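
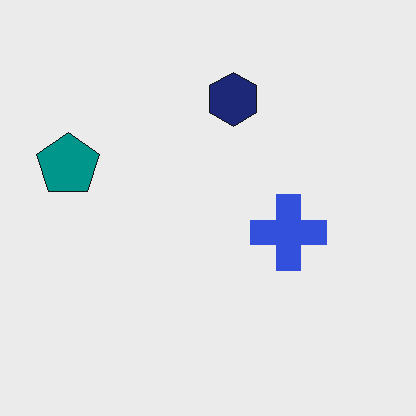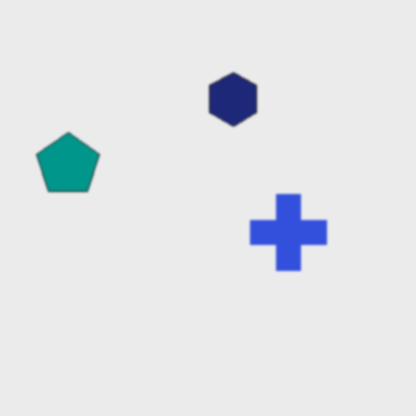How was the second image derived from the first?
The second image is the first given a subtle gaussian blur.

Shape edges and outlines are uniformly softened across the whole image.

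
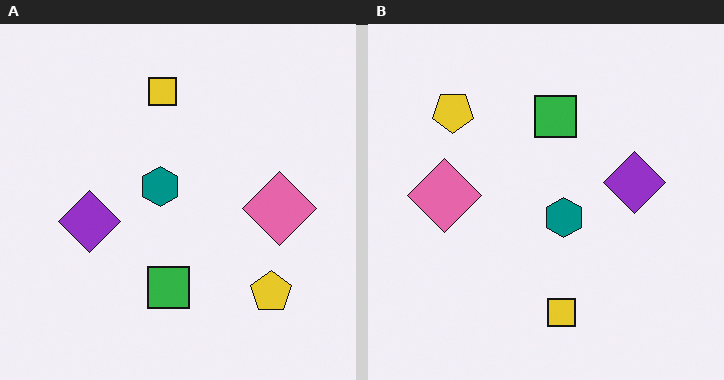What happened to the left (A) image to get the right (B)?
The image was rotated 180°.

The yellow pentagon sits in the bottom-right of the left (A) image and the top-left of the right (B) — consistent with a whole-image 180° rotation.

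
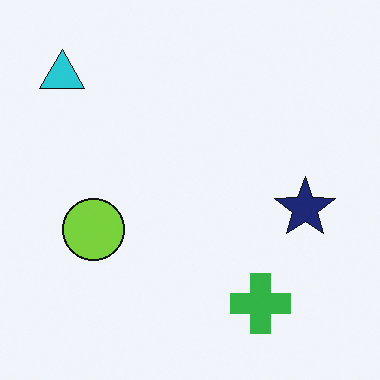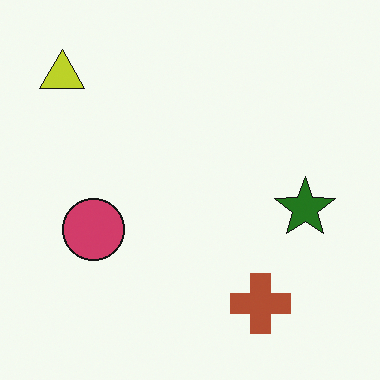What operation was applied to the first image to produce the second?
The second image is the first hue-shifted through roughly half the color wheel.

Every shape's color has rotated by the same amount around the hue wheel — a uniform hue shift.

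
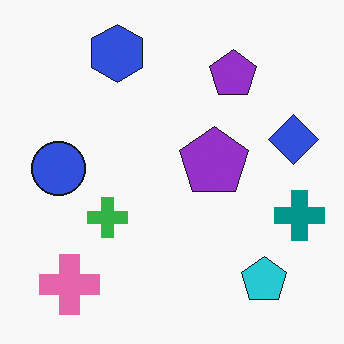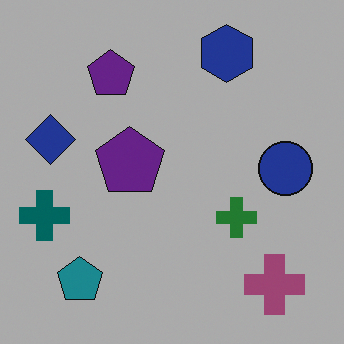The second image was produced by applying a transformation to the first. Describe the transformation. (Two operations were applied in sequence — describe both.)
This is the original image flipped horizontally (left ↔ right), then substantially darkened.

The teal cross is in the right of the first image and the left of the second — shapes on opposite sides of the vertical midline have swapped in a mirror flip. Every pixel — background and shapes alike — is uniformly darkened.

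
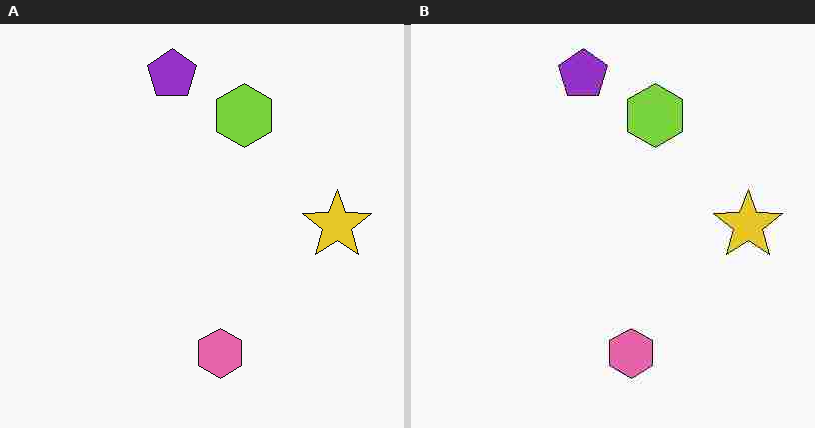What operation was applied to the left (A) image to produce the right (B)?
The right (B) image is the left (A) heavily JPEG-compressed with obvious blocking artifacts.

Blocky 8×8 compression artifacts appear around shape edges and the flat background shows ringing — characteristic JPEG degradation.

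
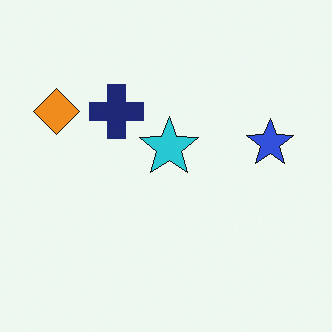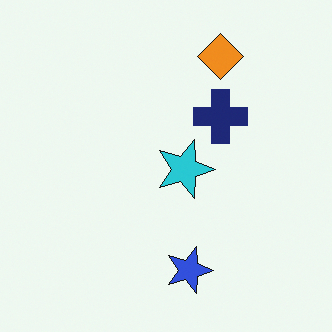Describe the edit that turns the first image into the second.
The transformation is: rotated 90° clockwise.

The orange diamond sits in the left of the first image and the top of the second — consistent with a whole-image 90° clockwise rotation.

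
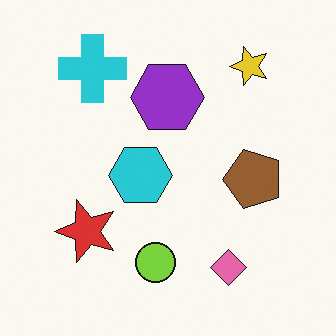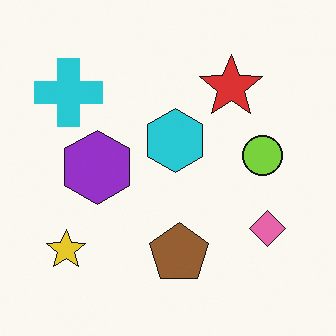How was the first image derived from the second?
This is the original image transposed (reflected across the top-left ↔ bottom-right diagonal).

Shapes have swapped their row and column positions — what was in the top-right is now in the bottom-left — a diagonal reflection.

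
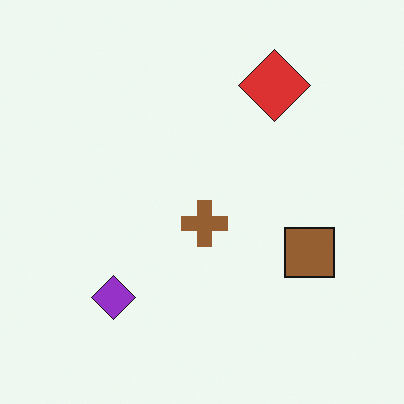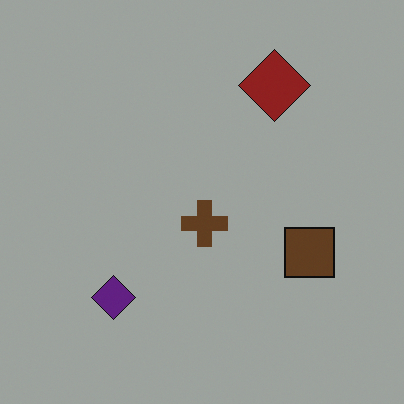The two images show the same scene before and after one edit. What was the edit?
The transformation is: substantially darkened.

Every pixel — background and shapes alike — is uniformly darkened.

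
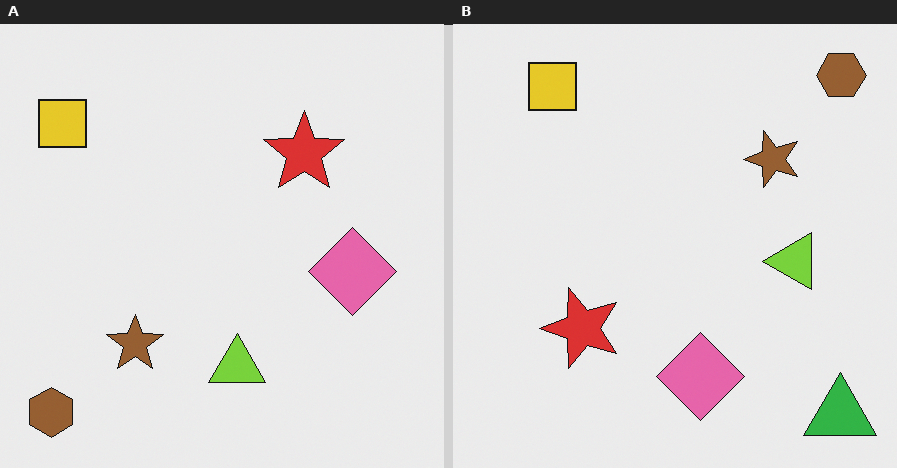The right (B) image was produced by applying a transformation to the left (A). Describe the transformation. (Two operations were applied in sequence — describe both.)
It was transposed (reflected across the top-left ↔ bottom-right diagonal), then overlaid with an additional green triangle.

Shapes have swapped their row and column positions — what was in the top-right is now in the bottom-left — a diagonal reflection. A green triangle appears in the right (B) image that is absent from the left (A).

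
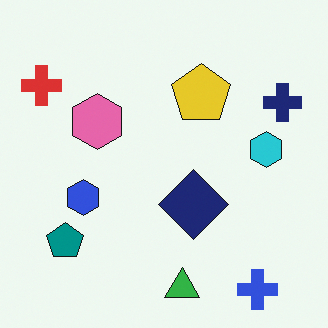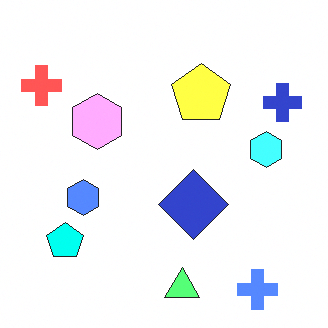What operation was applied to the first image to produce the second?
The image was noticeably brightened.

Every pixel — background and shapes alike — is uniformly brightened.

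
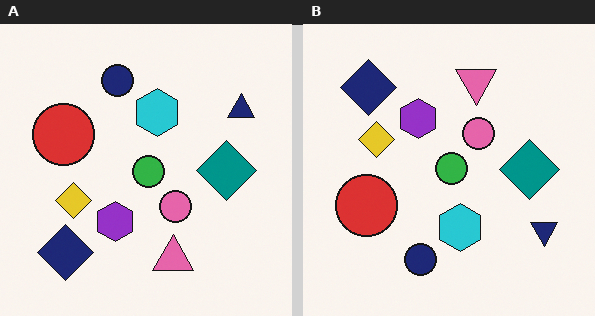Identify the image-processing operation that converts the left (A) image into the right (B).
This is the original image flipped vertically (top ↔ bottom).

The navy circle is in the top of the left (A) image and the bottom of the right (B) — shapes on opposite sides of the horizontal midline have swapped in a mirror flip.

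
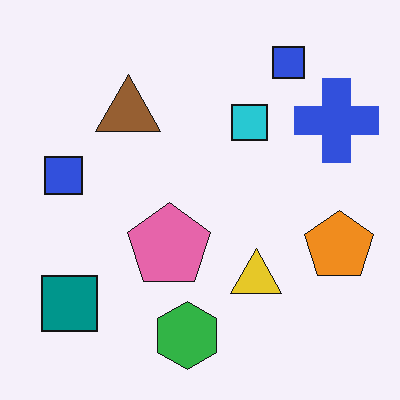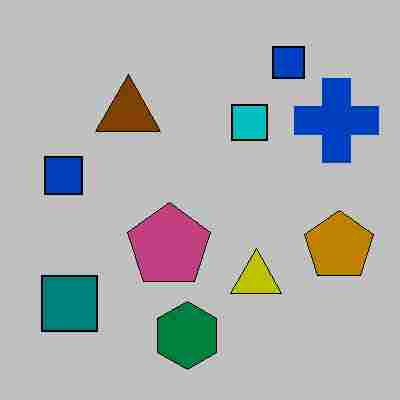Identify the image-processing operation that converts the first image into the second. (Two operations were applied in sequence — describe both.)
It was heavily posterized to just a handful of flat colors, then heavily JPEG-compressed with obvious blocking artifacts.

Each flat color has snapped to a coarser quantized level — most visibly, the near-white background has dropped to a flat grey. Blocky 8×8 compression artifacts appear around shape edges and the flat background shows ringing — characteristic JPEG degradation.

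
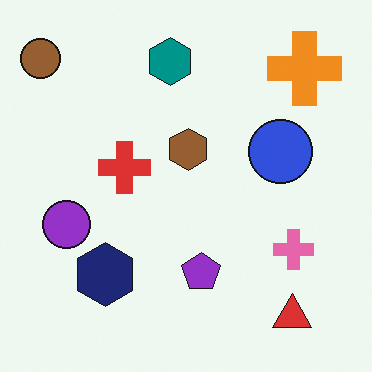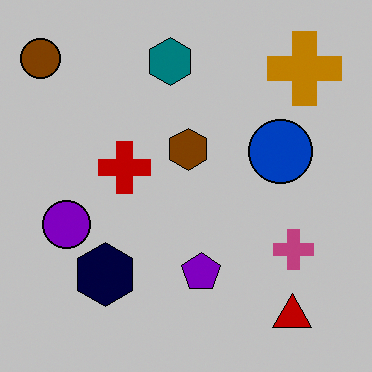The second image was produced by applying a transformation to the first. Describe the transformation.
It was heavily posterized to just a handful of flat colors.

Each flat color has snapped to a coarser quantized level — most visibly, the near-white background has dropped to a flat grey.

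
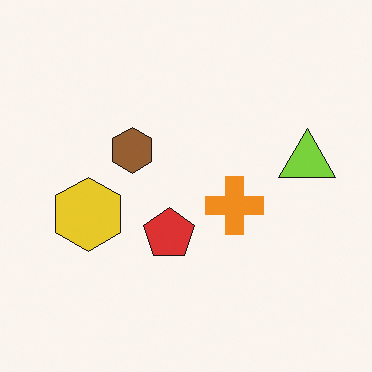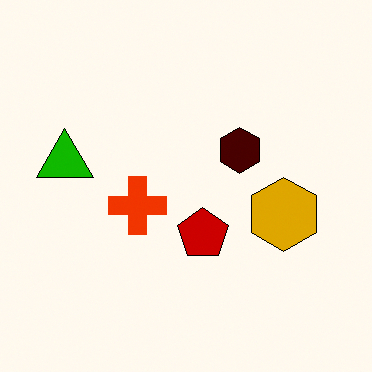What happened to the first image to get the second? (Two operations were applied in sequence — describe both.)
Flipped horizontally (left ↔ right), then given much higher contrast.

The lime triangle is in the right of the first image and the left of the second — shapes on opposite sides of the vertical midline have swapped in a mirror flip. Tones are pushed away from mid-grey across the whole image — a global contrast change.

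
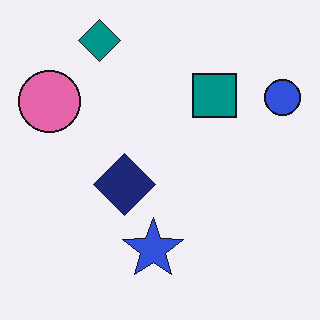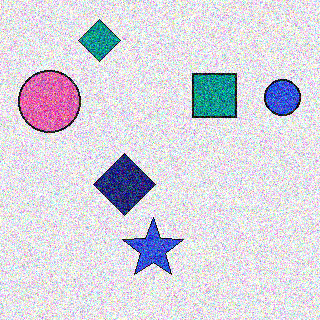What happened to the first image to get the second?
The transformation is: degraded with heavy additive noise.

Random speckle covers the whole image, including the flat background.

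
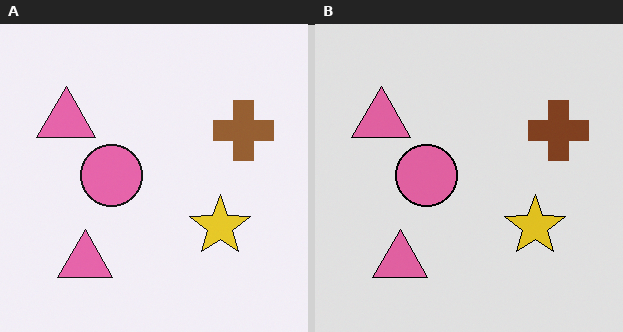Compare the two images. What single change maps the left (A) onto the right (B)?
This is the original image moderately posterized.

Each flat color has snapped to a coarser quantized level — most visibly, the near-white background has dropped to a flat grey.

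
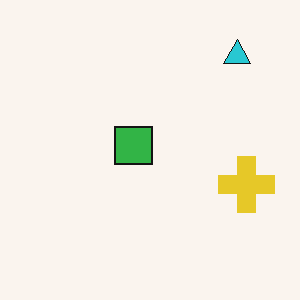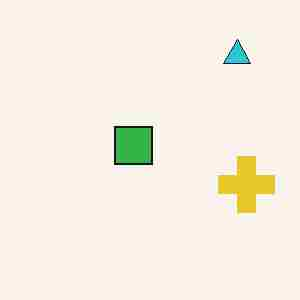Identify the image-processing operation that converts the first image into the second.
The transformation is: heavily JPEG-compressed with obvious blocking artifacts.

Blocky 8×8 compression artifacts appear around shape edges and the flat background shows ringing — characteristic JPEG degradation.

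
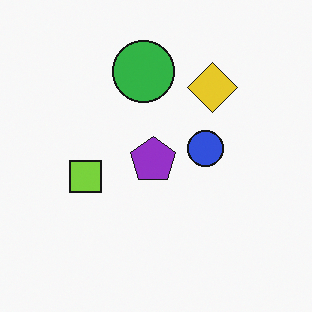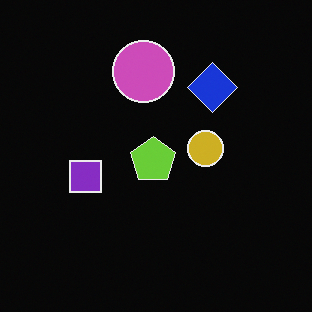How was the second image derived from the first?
The image was color-inverted (negative).

The light background has become dark and every shape's color is its complement — a photographic negative.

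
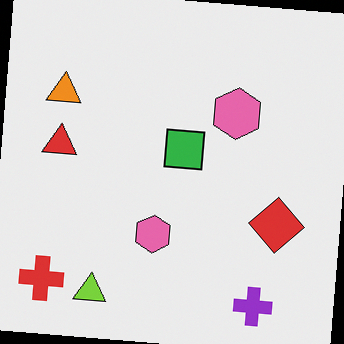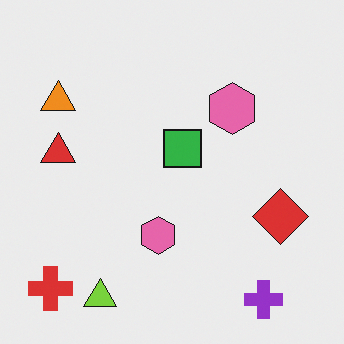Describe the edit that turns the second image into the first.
The image was rotated clockwise by a few degrees.

Every shape is tilted by the same angle and the image corners show triangular fill wedges — a whole-image rotation by a non-right angle.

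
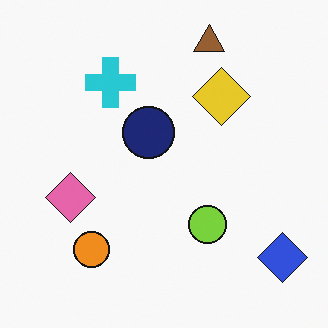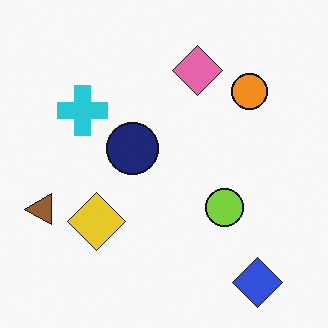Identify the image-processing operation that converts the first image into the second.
Transposed (reflected across the top-left ↔ bottom-right diagonal).

Shapes have swapped their row and column positions — what was in the top-right is now in the bottom-left — a diagonal reflection.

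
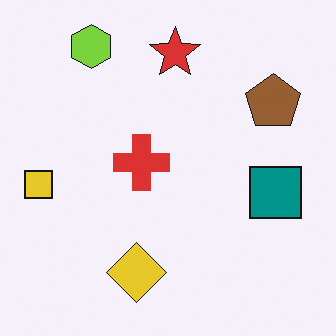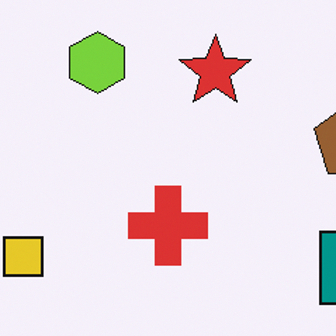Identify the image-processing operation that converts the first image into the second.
It was cropped slightly and scaled back up.

The visible shapes are larger and the field of view is narrower; shapes near the original edges may be partly or wholly outside the frame — a crop-and-rescale.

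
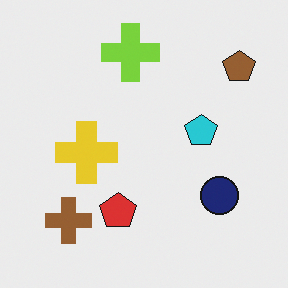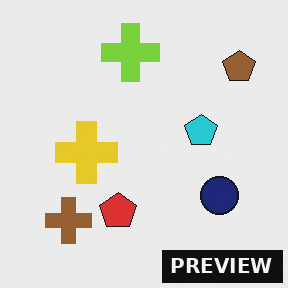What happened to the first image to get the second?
It was watermarked with the text "PREVIEW" in the lower-right corner.

A dark label reading "PREVIEW" appears in the lower-right corner.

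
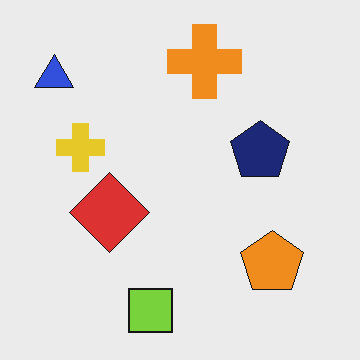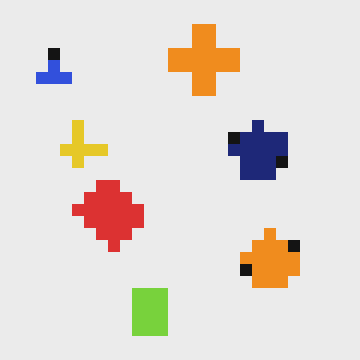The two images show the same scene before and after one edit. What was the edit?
The image was heavily pixelated into large blocks.

Shapes are reduced to large square blocks; fine edges and outlines are lost — a downscale-then-upscale (mosaic) effect.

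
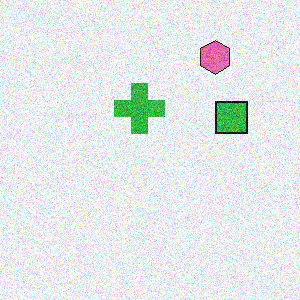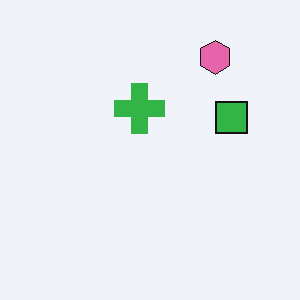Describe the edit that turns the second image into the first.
Degraded with visible gaussian noise.

Random speckle covers the whole image, including the flat background.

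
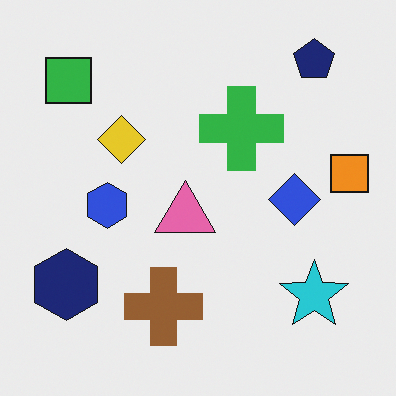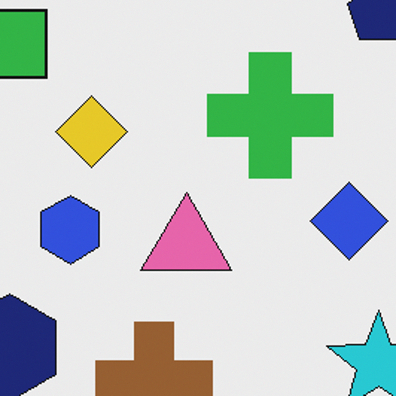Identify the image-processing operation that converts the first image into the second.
The image was cropped slightly and scaled back up.

The visible shapes are larger and the field of view is narrower; shapes near the original edges may be partly or wholly outside the frame — a crop-and-rescale.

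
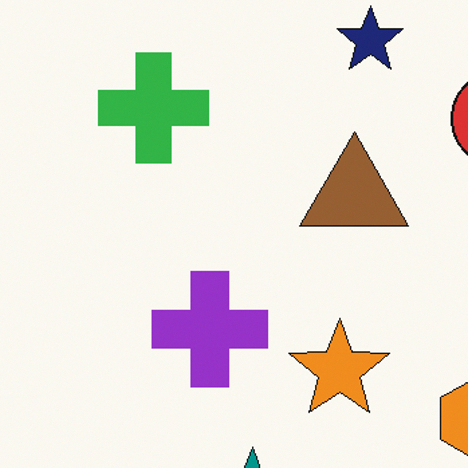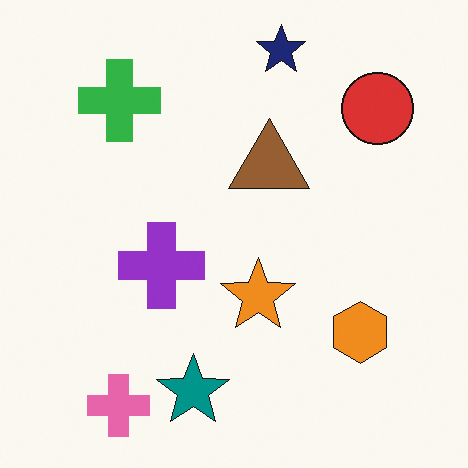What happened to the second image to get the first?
Cropped slightly and scaled back up.

The visible shapes are larger and the field of view is narrower; shapes near the original edges may be partly or wholly outside the frame — a crop-and-rescale.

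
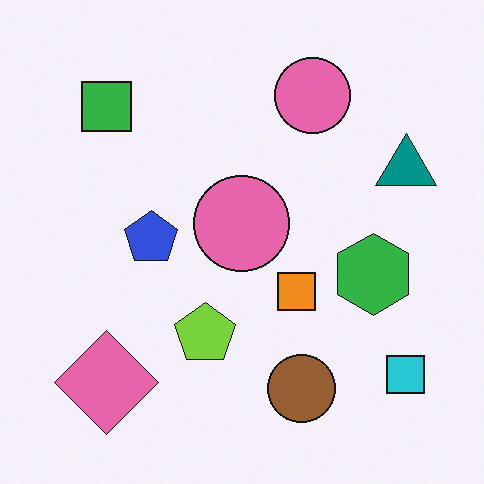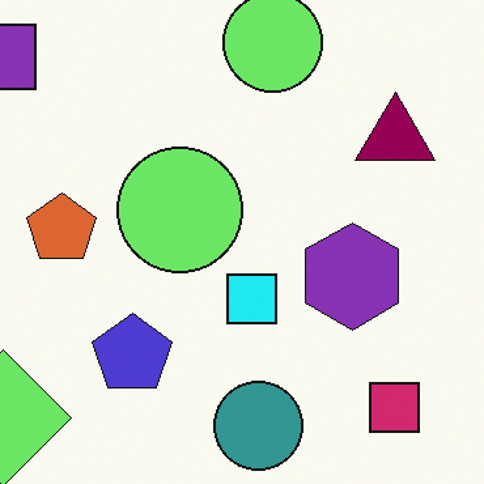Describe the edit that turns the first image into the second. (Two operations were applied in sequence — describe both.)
The image was hue-shifted by a moderate amount, then cropped to a modestly smaller region and rescaled.

Every shape's color has rotated by the same amount around the hue wheel — a uniform hue shift. The visible shapes are larger and the field of view is narrower; shapes near the original edges may be partly or wholly outside the frame — a crop-and-rescale.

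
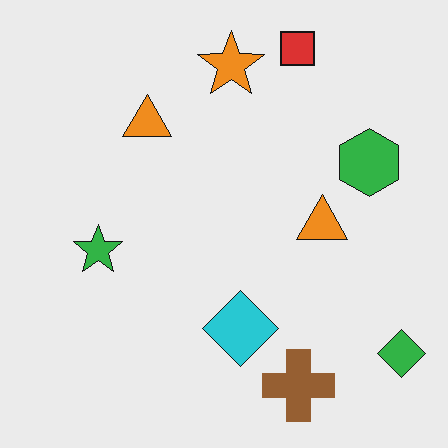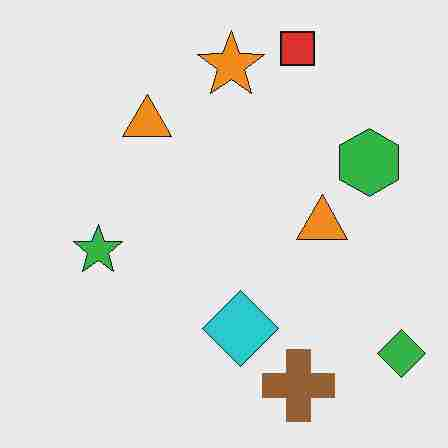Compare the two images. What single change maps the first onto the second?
This is the original image degraded with heavy JPEG compression.

Blocky 8×8 compression artifacts appear around shape edges and the flat background shows ringing — characteristic JPEG degradation.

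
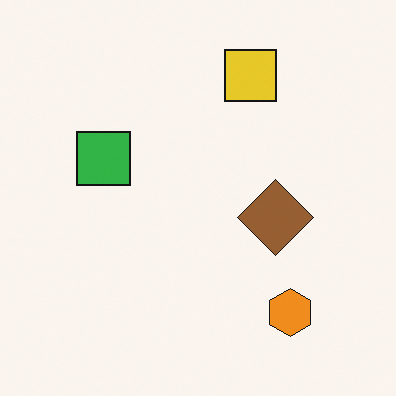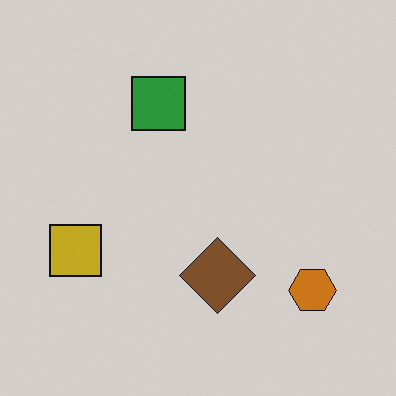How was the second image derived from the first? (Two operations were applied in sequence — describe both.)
The transformation is: darkened a little, then transposed (reflected across the top-left ↔ bottom-right diagonal).

Every pixel — background and shapes alike — is uniformly darkened. Shapes have swapped their row and column positions — what was in the top-right is now in the bottom-left — a diagonal reflection.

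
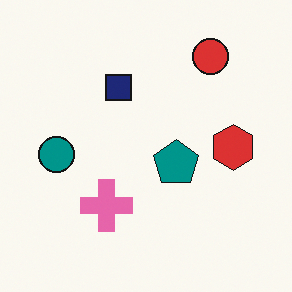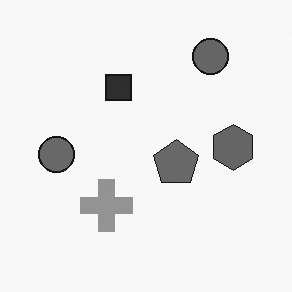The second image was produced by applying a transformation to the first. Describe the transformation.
The transformation is: converted to grayscale.

All color is removed — every shape is now a shade of grey.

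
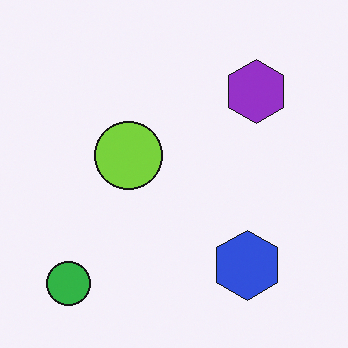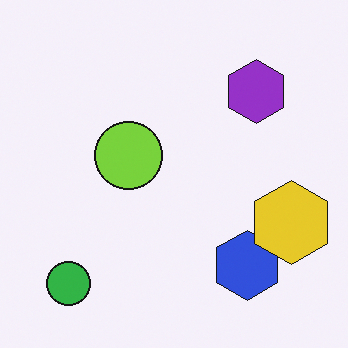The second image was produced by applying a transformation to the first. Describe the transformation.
The transformation is: overlaid with an additional yellow hexagon.

A yellow hexagon appears in the second image that is absent from the first.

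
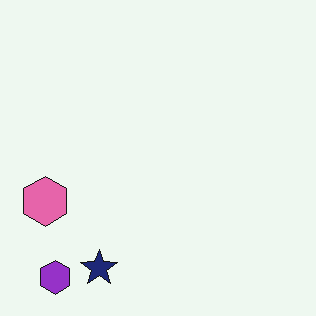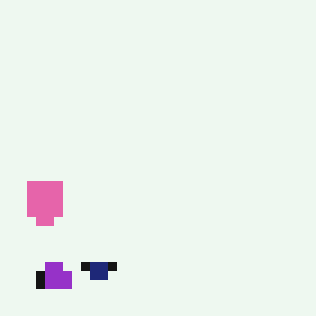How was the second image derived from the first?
The transformation is: heavily pixelated into large blocks.

Shapes are reduced to large square blocks; fine edges and outlines are lost — a downscale-then-upscale (mosaic) effect.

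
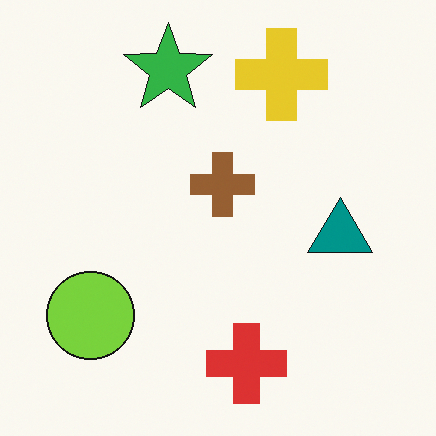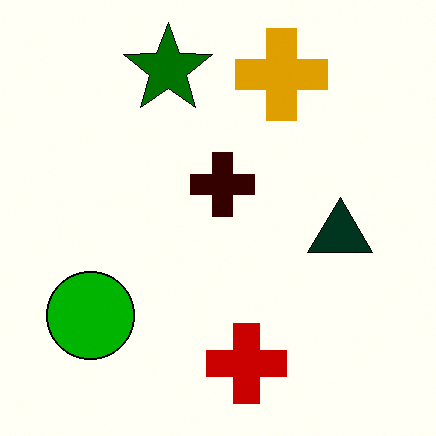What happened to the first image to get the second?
The image was boosted in contrast.

Tones are pushed away from mid-grey across the whole image — a global contrast change.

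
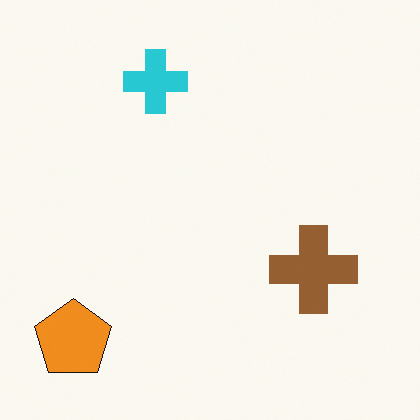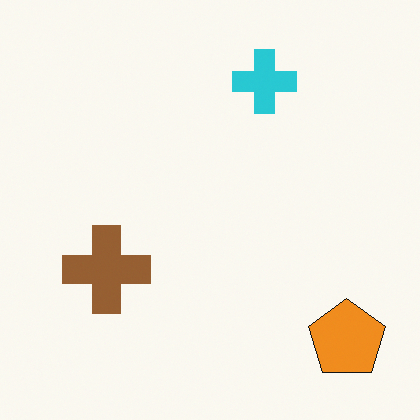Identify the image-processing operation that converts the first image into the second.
It was flipped horizontally (left ↔ right).

The orange pentagon is in the bottom-left of the first image and the bottom-right of the second — shapes on opposite sides of the vertical midline have swapped in a mirror flip.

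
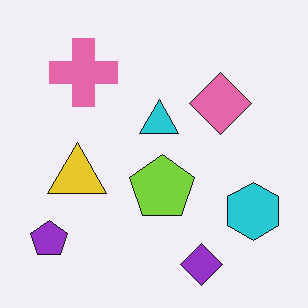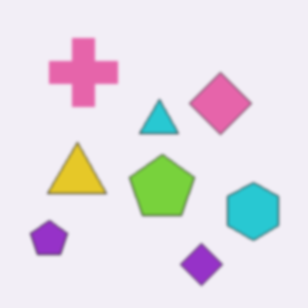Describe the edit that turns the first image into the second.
It was lightly blurred.

Shape edges and outlines are uniformly softened across the whole image.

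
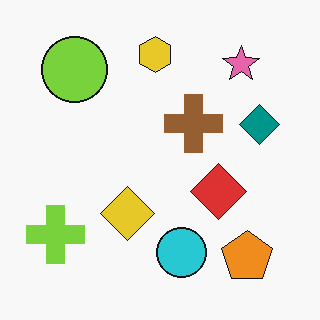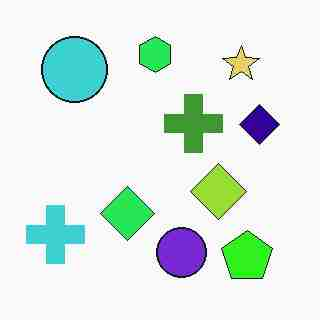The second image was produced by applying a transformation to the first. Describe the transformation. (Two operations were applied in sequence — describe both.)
Hue-shifted through roughly a third of the color wheel, then degraded with heavy JPEG compression.

Every shape's color has rotated by the same amount around the hue wheel — a uniform hue shift. Blocky 8×8 compression artifacts appear around shape edges and the flat background shows ringing — characteristic JPEG degradation.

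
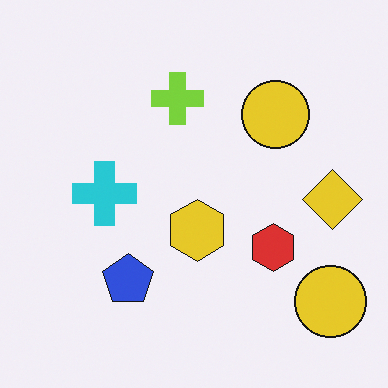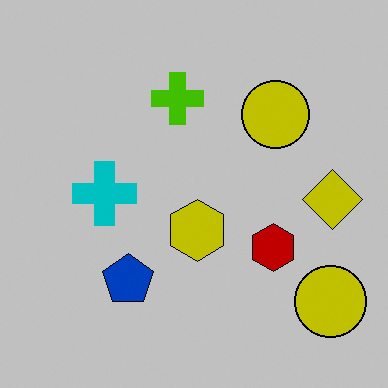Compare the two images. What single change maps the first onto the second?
It was heavily posterized to just a handful of flat colors.

Each flat color has snapped to a coarser quantized level — most visibly, the near-white background has dropped to a flat grey.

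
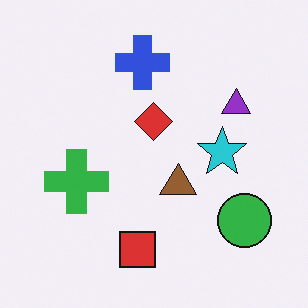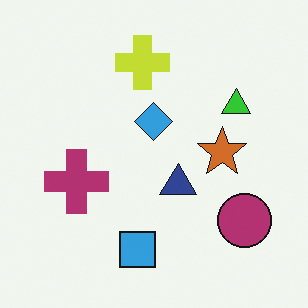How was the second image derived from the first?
The image was hue-shifted by a large amount.

Every shape's color has rotated by the same amount around the hue wheel — a uniform hue shift.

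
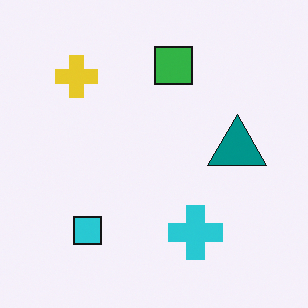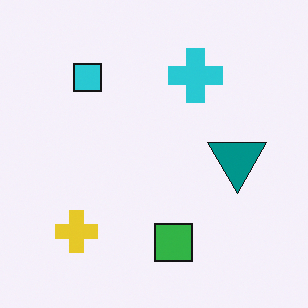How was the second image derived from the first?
The second image is the first flipped vertically (top ↔ bottom).

The green square is in the top of the first image and the bottom of the second — shapes on opposite sides of the horizontal midline have swapped in a mirror flip.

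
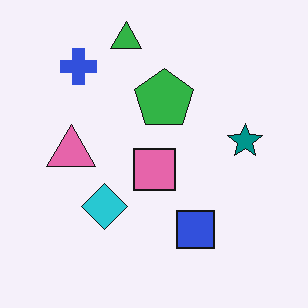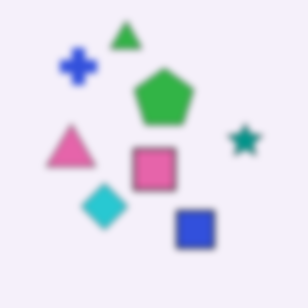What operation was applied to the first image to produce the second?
Moderately blurred.

Shape edges and outlines are uniformly softened across the whole image.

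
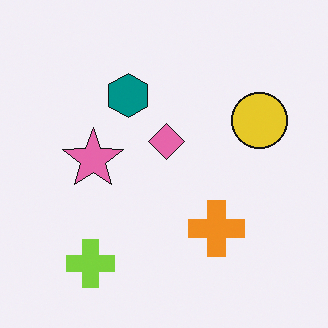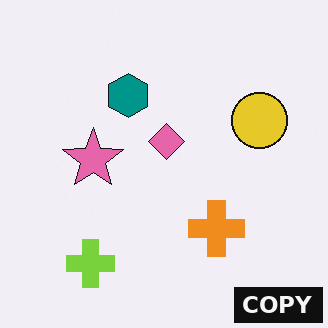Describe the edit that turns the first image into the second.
The transformation is: watermarked with the text "COPY" in the lower-right corner.

A dark label reading "COPY" appears in the lower-right corner.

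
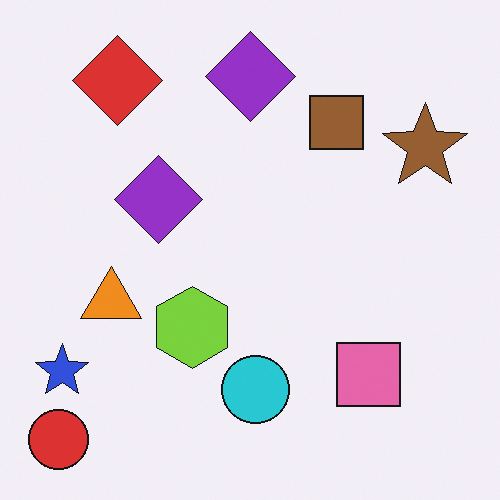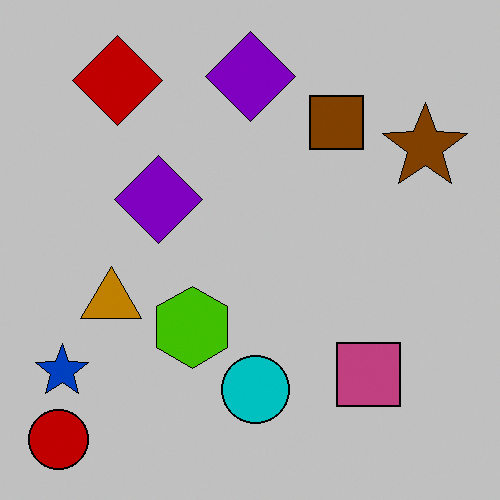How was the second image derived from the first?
This is the original image heavily posterized to just a handful of flat colors.

Each flat color has snapped to a coarser quantized level — most visibly, the near-white background has dropped to a flat grey.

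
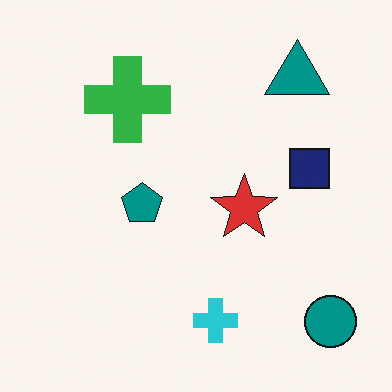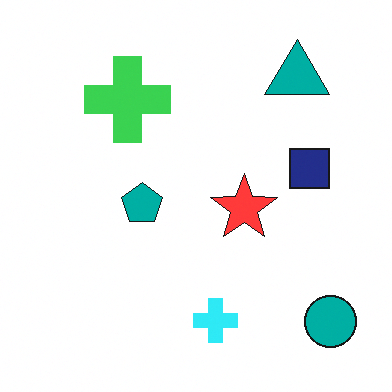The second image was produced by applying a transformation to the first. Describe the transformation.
The second image is the first brightened a little.

Every pixel — background and shapes alike — is uniformly brightened.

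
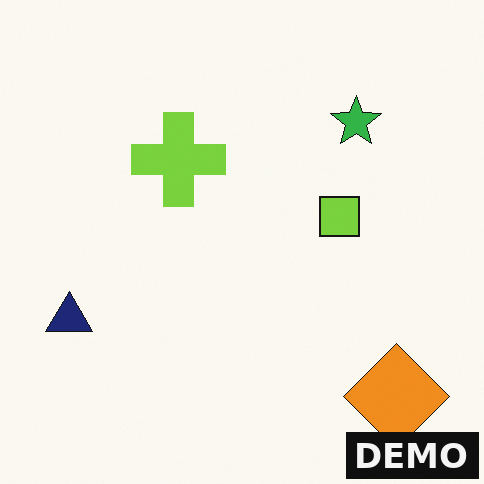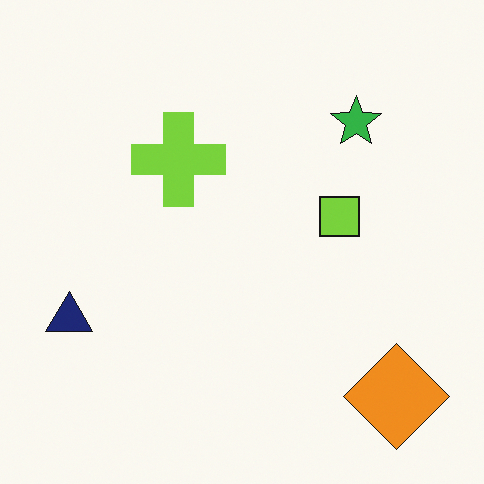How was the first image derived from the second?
It was watermarked with the text "DEMO" in the lower-right corner.

A dark label reading "DEMO" appears in the lower-right corner.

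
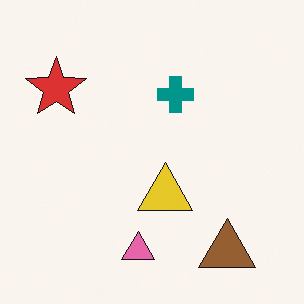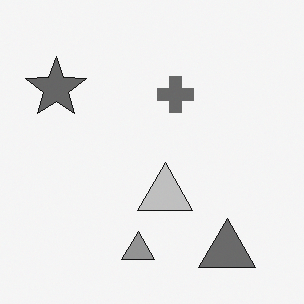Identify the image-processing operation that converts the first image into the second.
The image was converted to grayscale.

All color is removed — every shape is now a shade of grey.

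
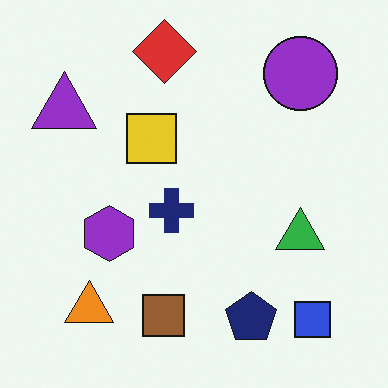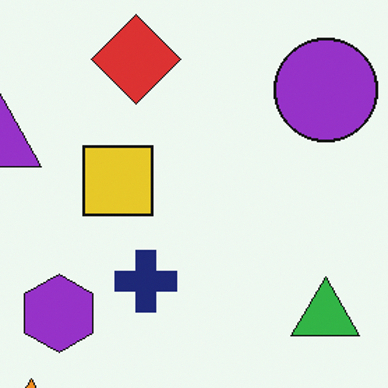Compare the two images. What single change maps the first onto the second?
This is the original image cropped to a modestly smaller region and rescaled.

The visible shapes are larger and the field of view is narrower; shapes near the original edges may be partly or wholly outside the frame — a crop-and-rescale.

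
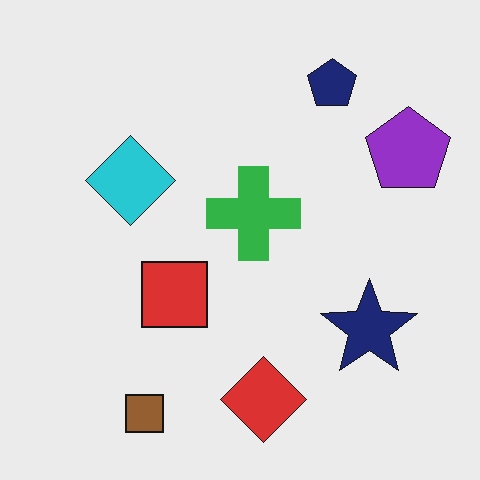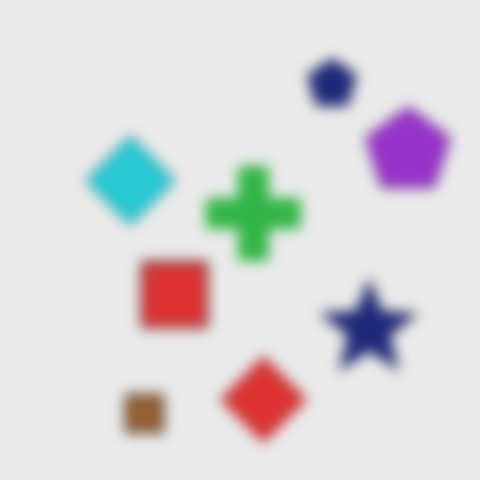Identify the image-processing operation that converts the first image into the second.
The second image is the first heavily blurred.

Shape edges and outlines are uniformly softened across the whole image.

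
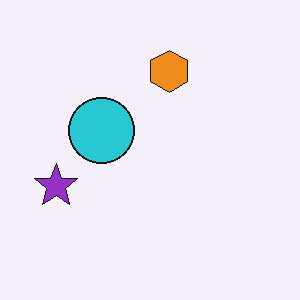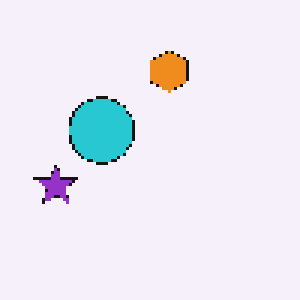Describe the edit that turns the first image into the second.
The image was lightly pixelated (a mild mosaic effect).

Shapes are reduced to large square blocks; fine edges and outlines are lost — a downscale-then-upscale (mosaic) effect.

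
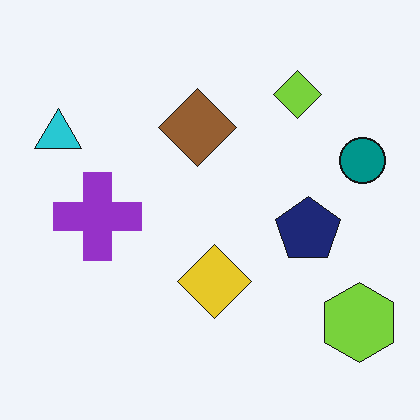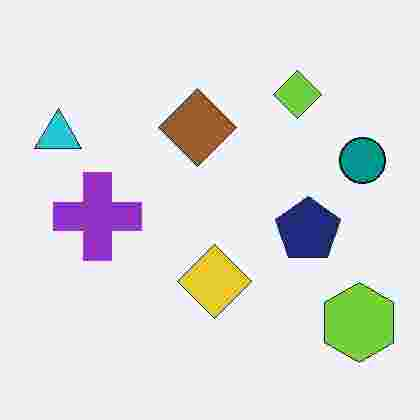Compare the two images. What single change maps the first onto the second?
This is the original image degraded with heavy JPEG compression.

Blocky 8×8 compression artifacts appear around shape edges and the flat background shows ringing — characteristic JPEG degradation.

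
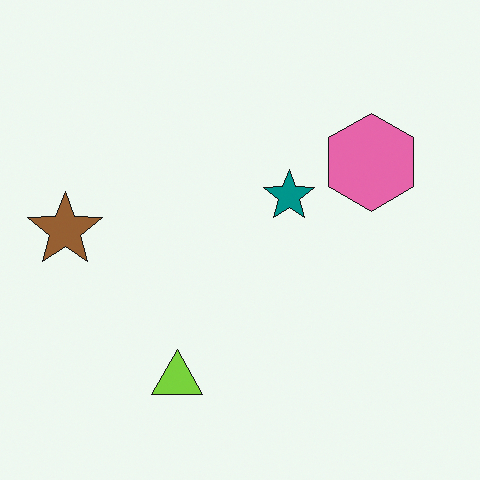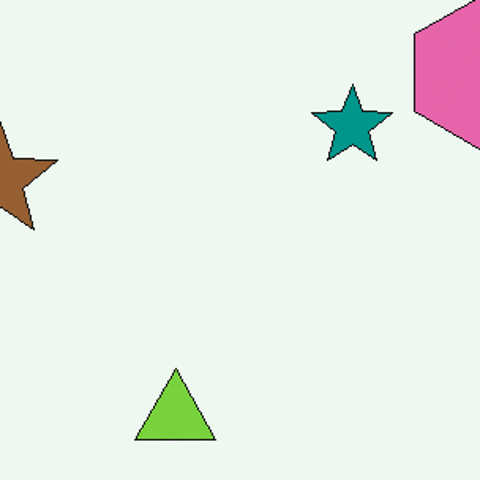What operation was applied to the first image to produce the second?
It was cropped slightly and scaled back up.

The visible shapes are larger and the field of view is narrower; shapes near the original edges may be partly or wholly outside the frame — a crop-and-rescale.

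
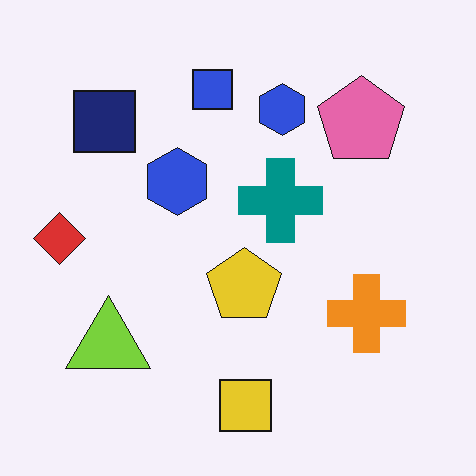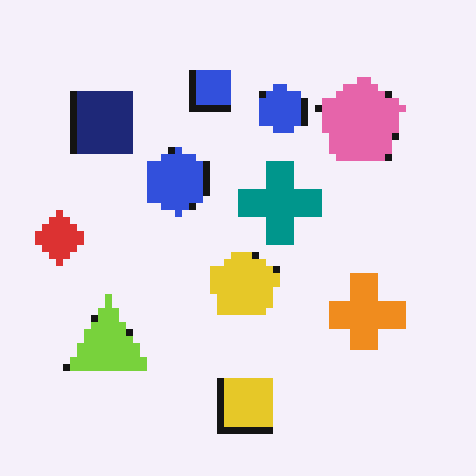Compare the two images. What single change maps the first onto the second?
Moderately pixelated.

Shapes are reduced to large square blocks; fine edges and outlines are lost — a downscale-then-upscale (mosaic) effect.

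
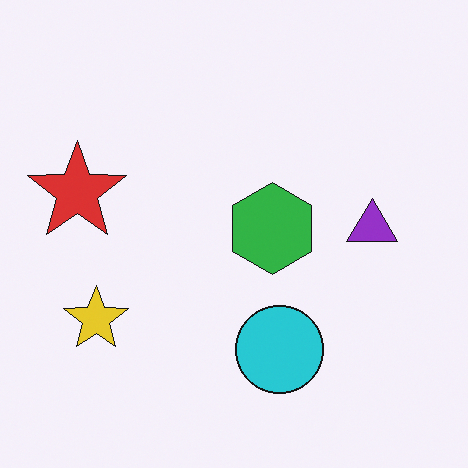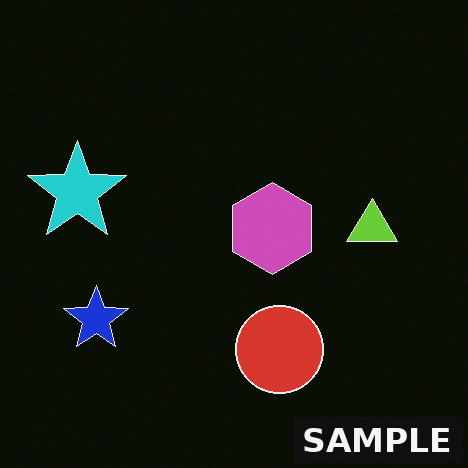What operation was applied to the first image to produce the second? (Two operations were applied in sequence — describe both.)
The transformation is: color-inverted (negative), then watermarked with the text "SAMPLE" in the lower-right corner.

The light background has become dark and every shape's color is its complement — a photographic negative. A dark label reading "SAMPLE" appears in the lower-right corner.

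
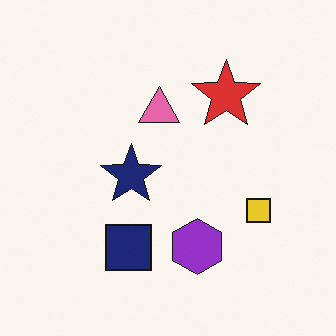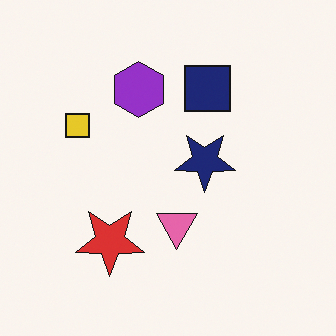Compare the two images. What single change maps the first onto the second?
The image was rotated 180°.

The yellow square sits in the right of the first image and the left of the second — consistent with a whole-image 180° rotation.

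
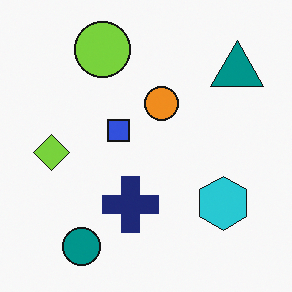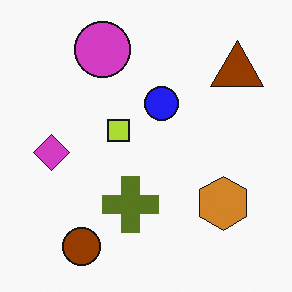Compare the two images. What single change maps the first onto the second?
It was hue-shifted by a large amount.

Every shape's color has rotated by the same amount around the hue wheel — a uniform hue shift.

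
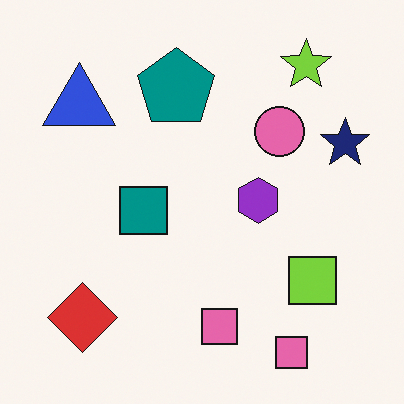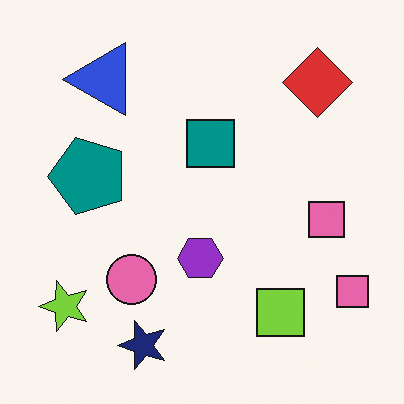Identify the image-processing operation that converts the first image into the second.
This is the original image transposed (reflected across the top-left ↔ bottom-right diagonal).

Shapes have swapped their row and column positions — what was in the top-right is now in the bottom-left — a diagonal reflection.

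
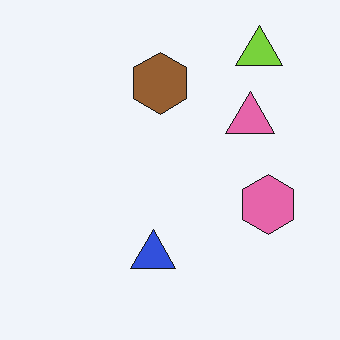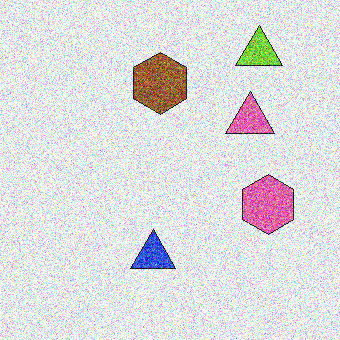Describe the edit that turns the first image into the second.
The image was degraded with strong gaussian noise.

Random speckle covers the whole image, including the flat background.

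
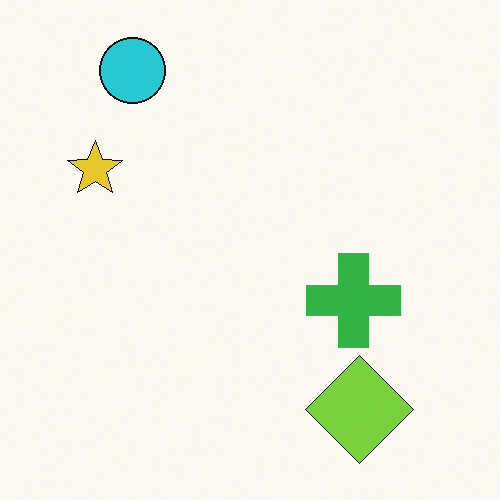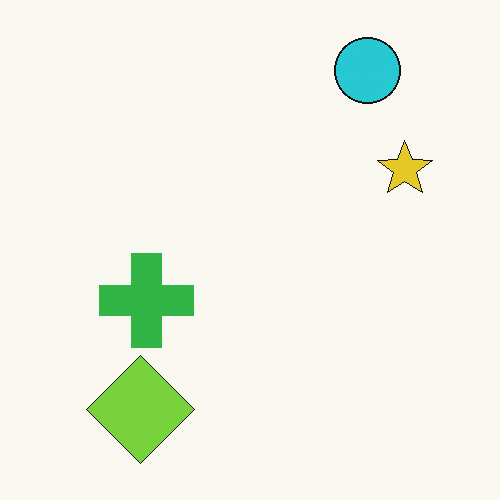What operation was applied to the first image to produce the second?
It was flipped horizontally (left ↔ right).

The yellow star is in the left of the first image and the right of the second — shapes on opposite sides of the vertical midline have swapped in a mirror flip.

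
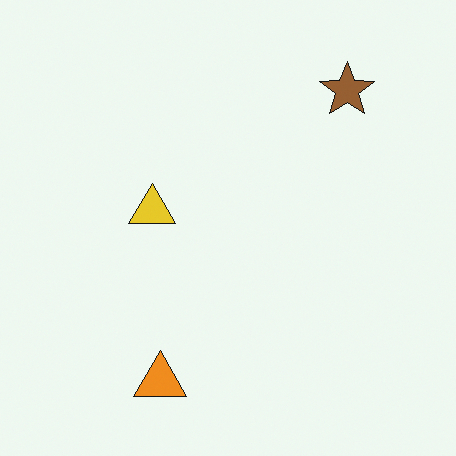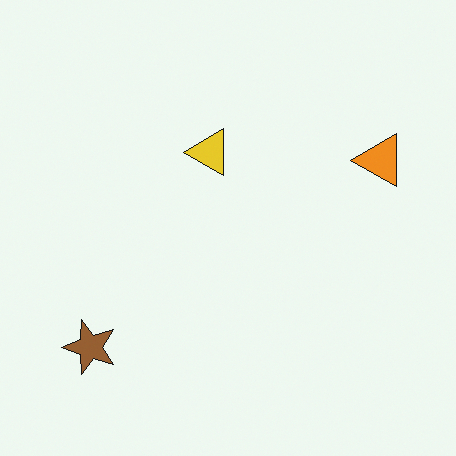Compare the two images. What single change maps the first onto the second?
The transformation is: transposed (reflected across the top-left ↔ bottom-right diagonal).

Shapes have swapped their row and column positions — what was in the top-right is now in the bottom-left — a diagonal reflection.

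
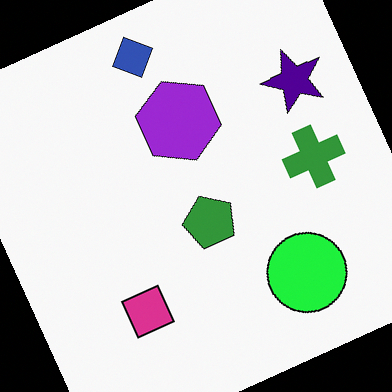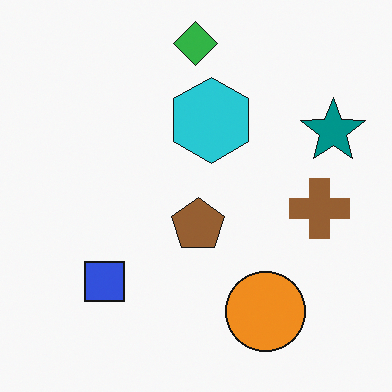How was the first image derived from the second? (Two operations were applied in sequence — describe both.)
Hue-shifted noticeably, then rotated counter-clockwise by a clearly visible amount.

Every shape's color has rotated by the same amount around the hue wheel — a uniform hue shift. Every shape is tilted by the same angle and the image corners show triangular fill wedges — a whole-image rotation by a non-right angle.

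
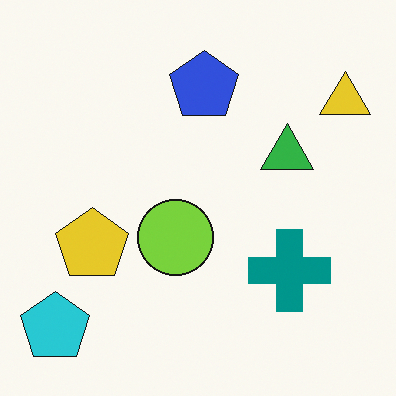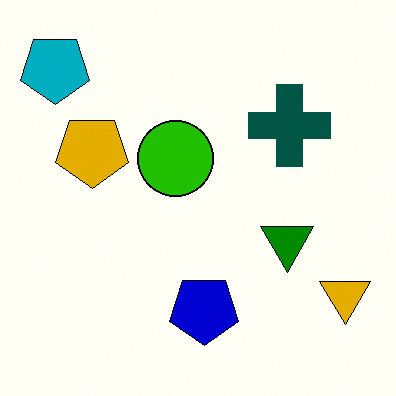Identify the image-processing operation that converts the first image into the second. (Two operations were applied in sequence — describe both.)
It was flipped vertically (top ↔ bottom), then given much higher contrast.

The cyan pentagon is in the bottom-left of the first image and the top-left of the second — shapes on opposite sides of the horizontal midline have swapped in a mirror flip. Tones are pushed away from mid-grey across the whole image — a global contrast change.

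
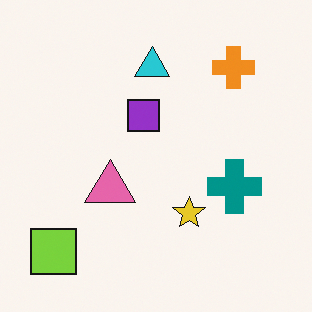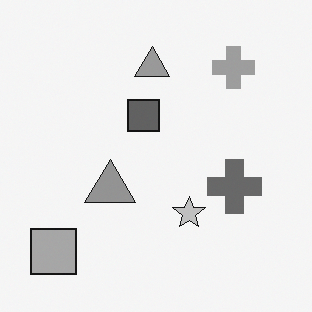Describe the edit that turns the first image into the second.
This is the original image converted to grayscale.

All color is removed — every shape is now a shade of grey.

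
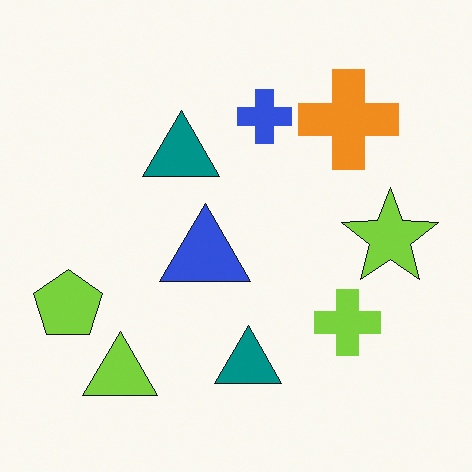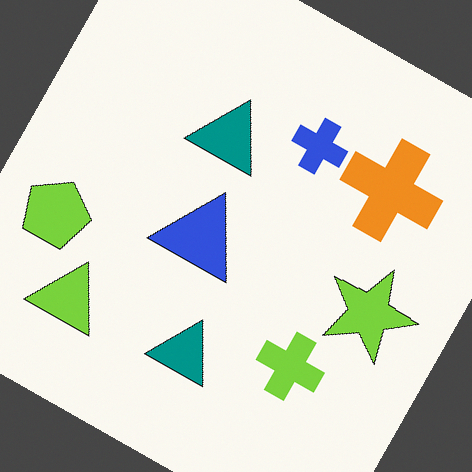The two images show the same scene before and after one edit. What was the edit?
This is the original image rotated clockwise by a clearly visible amount.

Every shape is tilted by the same angle and the image corners show triangular fill wedges — a whole-image rotation by a non-right angle.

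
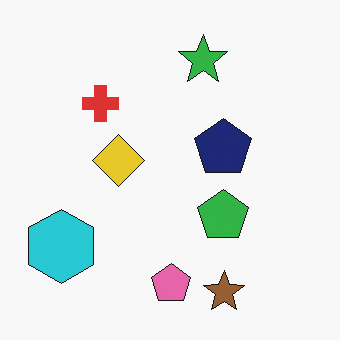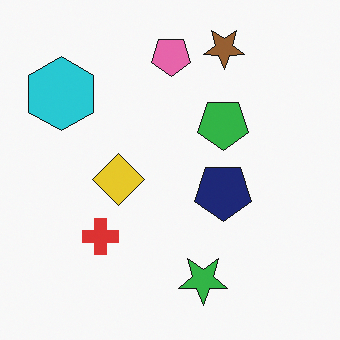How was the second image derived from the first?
It was flipped vertically (top ↔ bottom).

The brown star is in the bottom of the first image and the top of the second — shapes on opposite sides of the horizontal midline have swapped in a mirror flip.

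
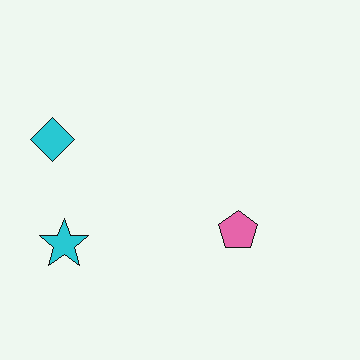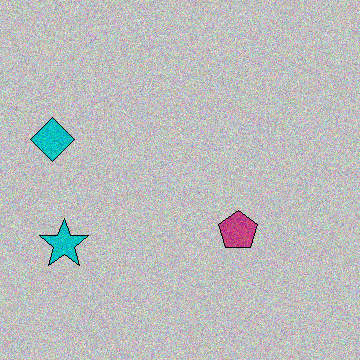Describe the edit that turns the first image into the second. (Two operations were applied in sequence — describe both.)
Heavily posterized to just a handful of flat colors, then degraded with visible gaussian noise.

Each flat color has snapped to a coarser quantized level — most visibly, the near-white background has dropped to a flat grey. Random speckle covers the whole image, including the flat background.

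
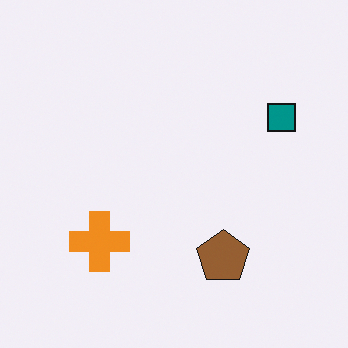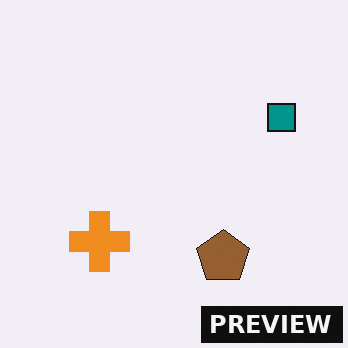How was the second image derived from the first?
The image was watermarked with the text "PREVIEW" in the lower-right corner.

A dark label reading "PREVIEW" appears in the lower-right corner.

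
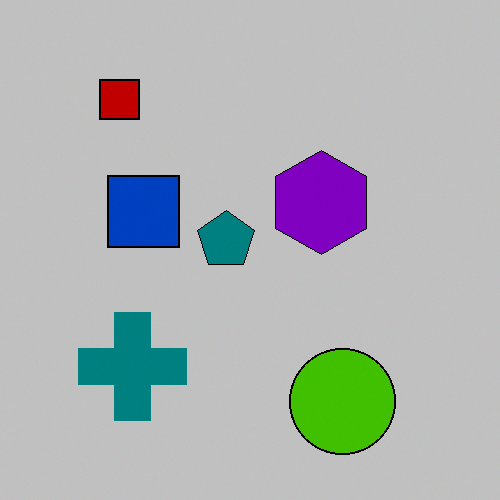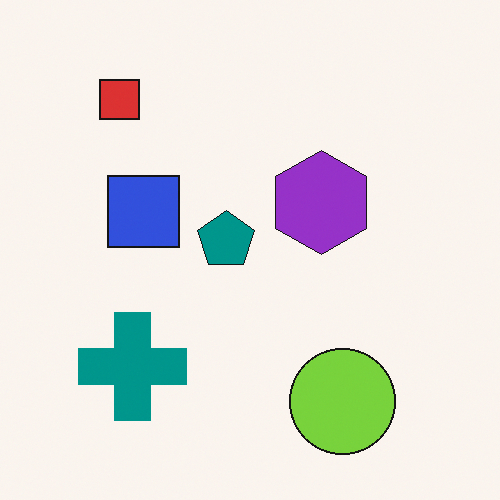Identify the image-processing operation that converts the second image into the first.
The transformation is: heavily posterized to just a handful of flat colors.

Each flat color has snapped to a coarser quantized level — most visibly, the near-white background has dropped to a flat grey.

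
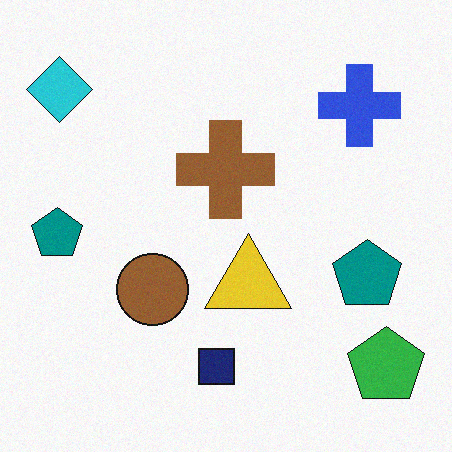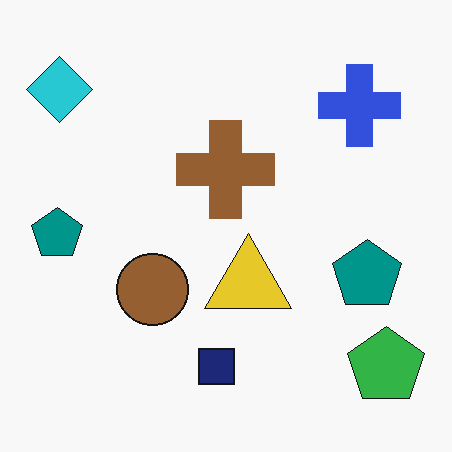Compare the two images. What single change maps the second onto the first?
The image was degraded with light additive noise.

Random speckle covers the whole image, including the flat background.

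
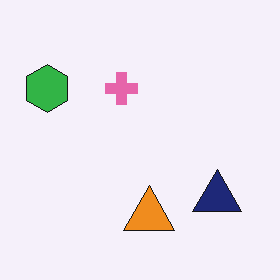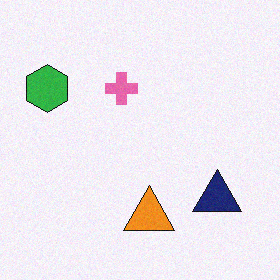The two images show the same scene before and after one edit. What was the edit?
It was degraded with subtle gaussian noise.

Random speckle covers the whole image, including the flat background.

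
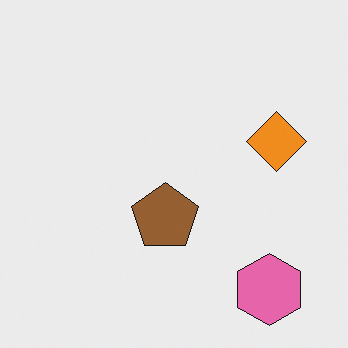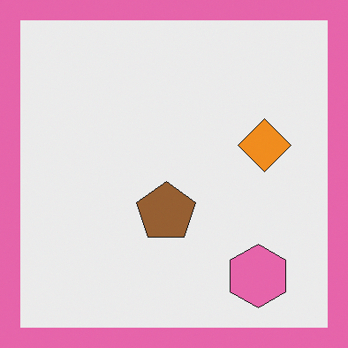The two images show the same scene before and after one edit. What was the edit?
The transformation is: framed with a pink border.

A solid pink frame runs around the edge of the second image, with the content slightly shrunk inside it.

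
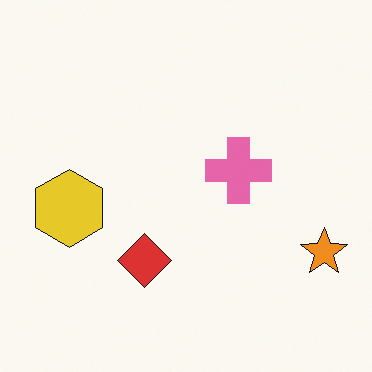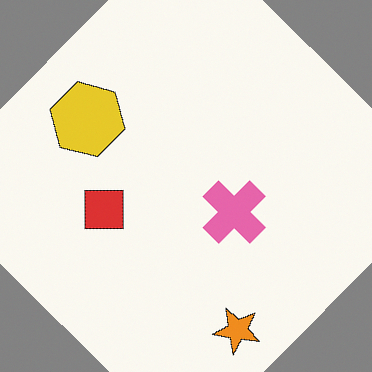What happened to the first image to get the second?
The image was rotated clockwise by a large amount — several tens of degrees.

Every shape is tilted by the same angle and the image corners show triangular fill wedges — a whole-image rotation by a non-right angle.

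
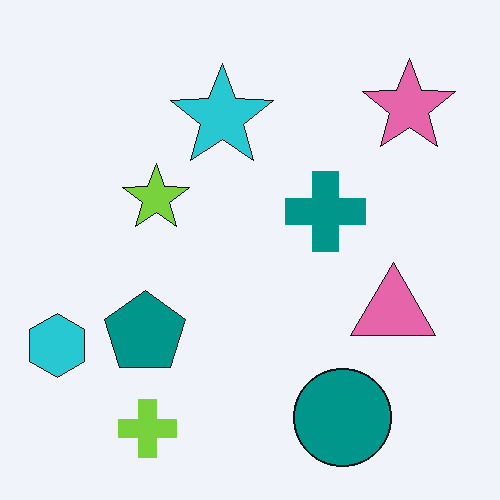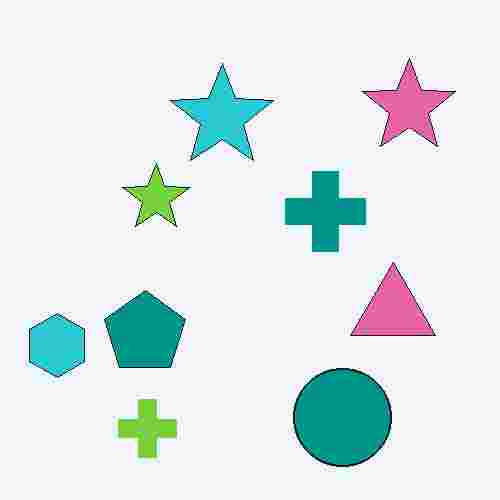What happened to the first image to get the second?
The second image is the first degraded with heavy JPEG compression.

Blocky 8×8 compression artifacts appear around shape edges and the flat background shows ringing — characteristic JPEG degradation.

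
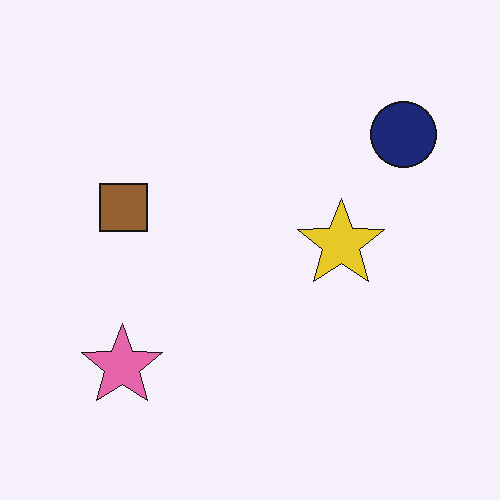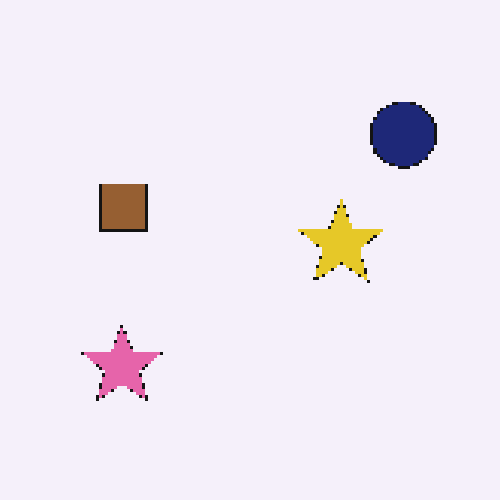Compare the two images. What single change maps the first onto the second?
It was lightly pixelated (a mild mosaic effect).

Shapes are reduced to large square blocks; fine edges and outlines are lost — a downscale-then-upscale (mosaic) effect.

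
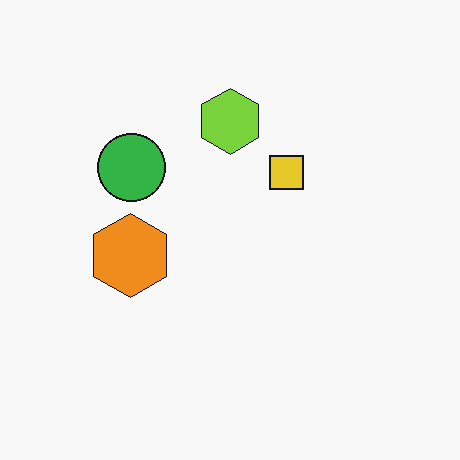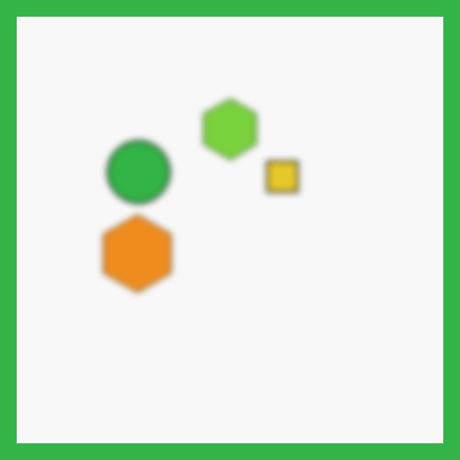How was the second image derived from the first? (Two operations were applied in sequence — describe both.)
Moderately blurred, then framed with a green border.

Shape edges and outlines are uniformly softened across the whole image. A solid green frame runs around the edge of the second image, with the content slightly shrunk inside it.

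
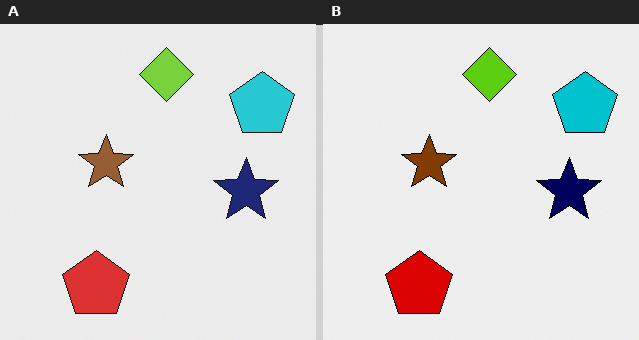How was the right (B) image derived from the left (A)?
This is the original image given slightly increased contrast.

Tones are pushed away from mid-grey across the whole image — a global contrast change.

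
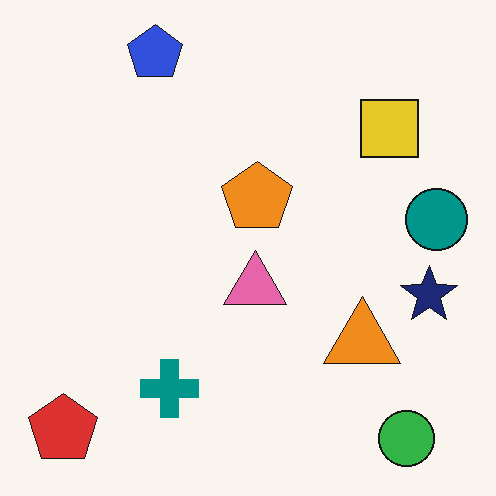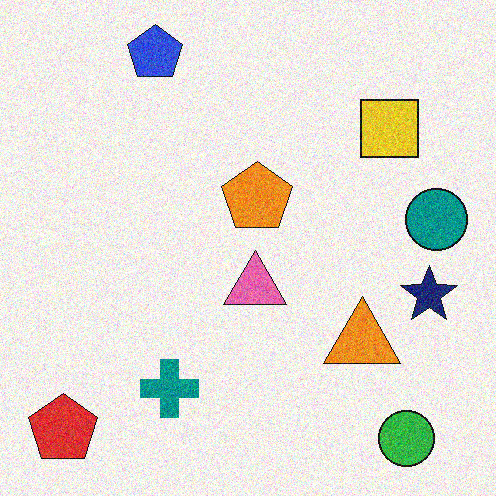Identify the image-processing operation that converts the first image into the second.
This is the original image degraded with moderate additive noise.

Random speckle covers the whole image, including the flat background.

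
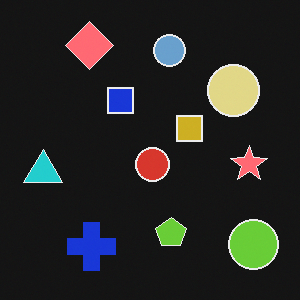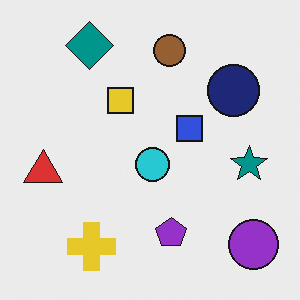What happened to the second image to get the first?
It was color-inverted (negative).

The light background has become dark and every shape's color is its complement — a photographic negative.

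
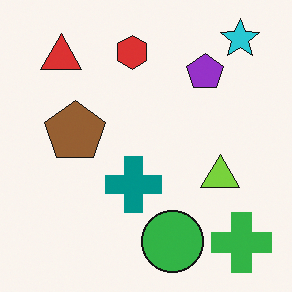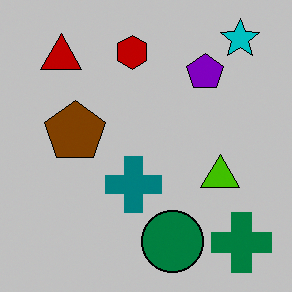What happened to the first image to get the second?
This is the original image aggressively posterized.

Each flat color has snapped to a coarser quantized level — most visibly, the near-white background has dropped to a flat grey.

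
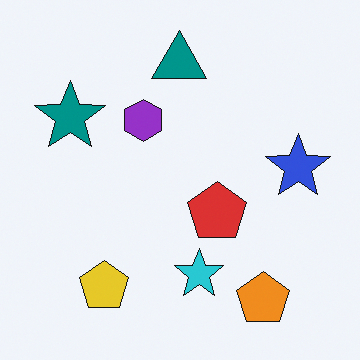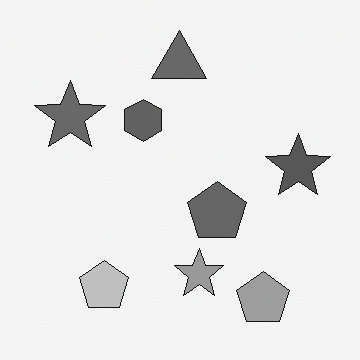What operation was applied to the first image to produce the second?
The second image is the first converted to grayscale.

All color is removed — every shape is now a shade of grey.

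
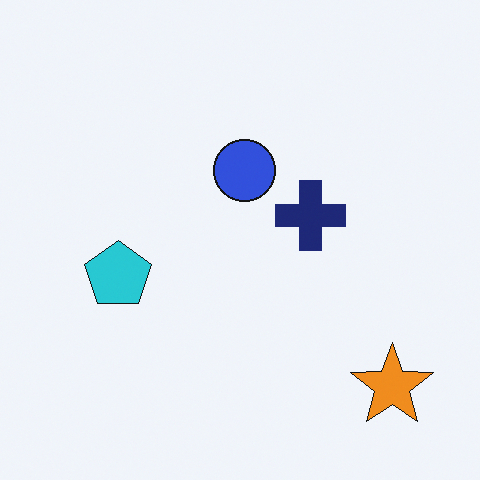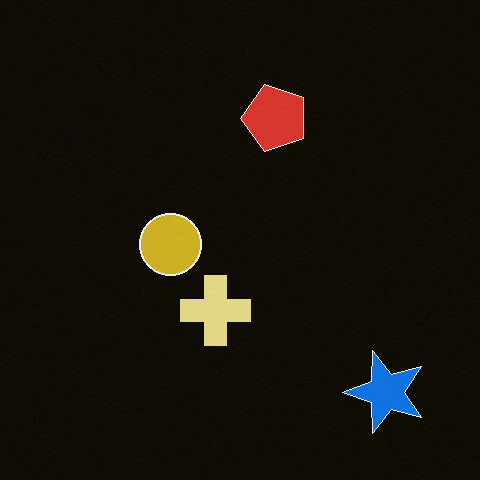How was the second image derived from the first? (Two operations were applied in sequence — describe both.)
The transformation is: color-inverted (negative), then transposed (reflected across the top-left ↔ bottom-right diagonal).

The light background has become dark and every shape's color is its complement — a photographic negative. Shapes have swapped their row and column positions — what was in the top-right is now in the bottom-left — a diagonal reflection.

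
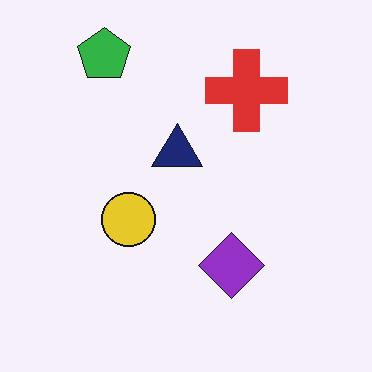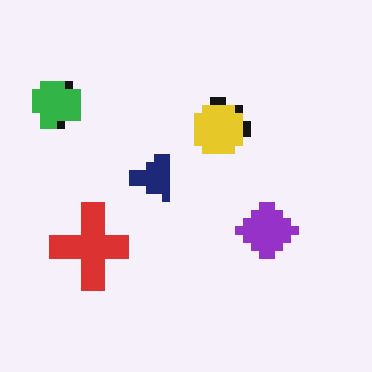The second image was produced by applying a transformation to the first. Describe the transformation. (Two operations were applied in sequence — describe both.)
The transformation is: transposed (reflected across the top-left ↔ bottom-right diagonal), then moderately pixelated.

Shapes have swapped their row and column positions — what was in the top-right is now in the bottom-left — a diagonal reflection. Shapes are reduced to large square blocks; fine edges and outlines are lost — a downscale-then-upscale (mosaic) effect.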